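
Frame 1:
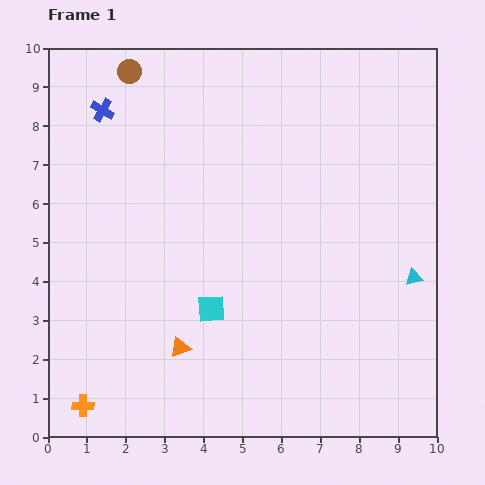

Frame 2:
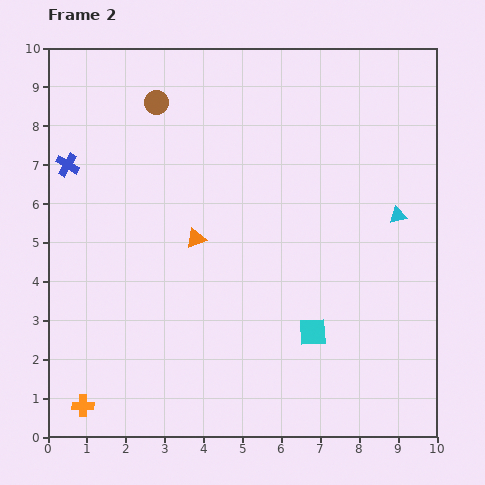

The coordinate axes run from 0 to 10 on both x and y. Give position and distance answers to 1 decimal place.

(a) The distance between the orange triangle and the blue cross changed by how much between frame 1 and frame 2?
-2.6

Distance in frame 1: 6.4. Distance in frame 2: 3.8.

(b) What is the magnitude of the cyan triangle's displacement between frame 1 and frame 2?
1.6

The cyan triangle moved from (9.4, 4.1) to (9.0, 5.7), a distance of √(0.4² + 1.6²) ≈ 1.6.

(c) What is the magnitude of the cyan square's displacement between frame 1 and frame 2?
2.7

The cyan square moved from (4.2, 3.3) to (6.8, 2.7), a distance of √(2.6² + 0.6²) ≈ 2.7.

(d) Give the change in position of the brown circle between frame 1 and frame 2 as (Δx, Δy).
(0.7, -0.8)

The brown circle was at (2.1, 9.4) in frame 1 and (2.8, 8.6) in frame 2.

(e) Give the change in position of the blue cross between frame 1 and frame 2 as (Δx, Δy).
(-0.9, -1.4)

The blue cross was at (1.4, 8.4) in frame 1 and (0.5, 7.0) in frame 2.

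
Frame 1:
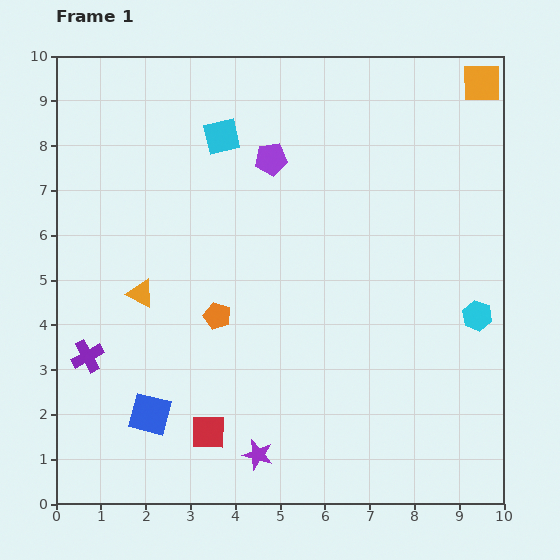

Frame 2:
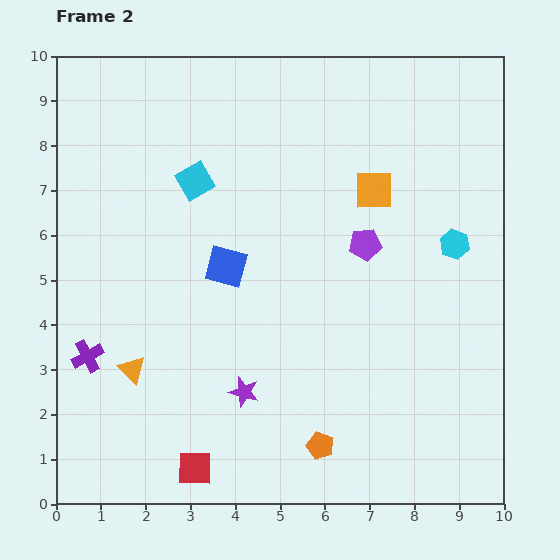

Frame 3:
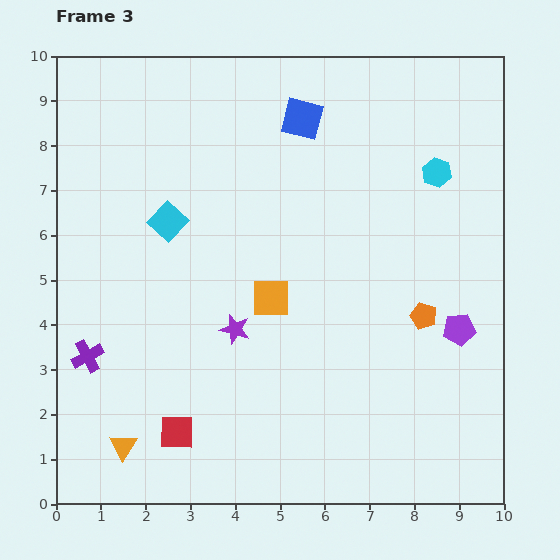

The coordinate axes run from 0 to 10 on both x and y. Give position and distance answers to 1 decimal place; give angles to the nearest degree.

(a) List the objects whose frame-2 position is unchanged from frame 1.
the purple cross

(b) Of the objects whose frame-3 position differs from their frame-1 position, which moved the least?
the red square

(moved 0.7)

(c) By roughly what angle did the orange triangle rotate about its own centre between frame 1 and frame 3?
34° clockwise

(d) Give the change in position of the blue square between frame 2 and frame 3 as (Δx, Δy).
(1.7, 3.3)

The blue square was at (3.8, 5.3) in frame 2 and (5.5, 8.6) in frame 3.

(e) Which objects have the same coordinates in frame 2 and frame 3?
the purple cross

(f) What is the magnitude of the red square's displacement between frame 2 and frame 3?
0.9

The red square moved from (3.1, 0.8) to (2.7, 1.6), a distance of √(0.4² + 0.8²) ≈ 0.9.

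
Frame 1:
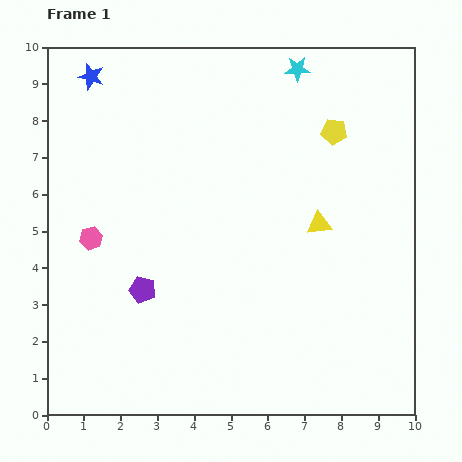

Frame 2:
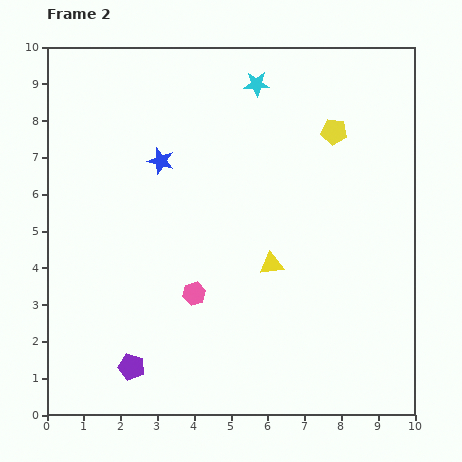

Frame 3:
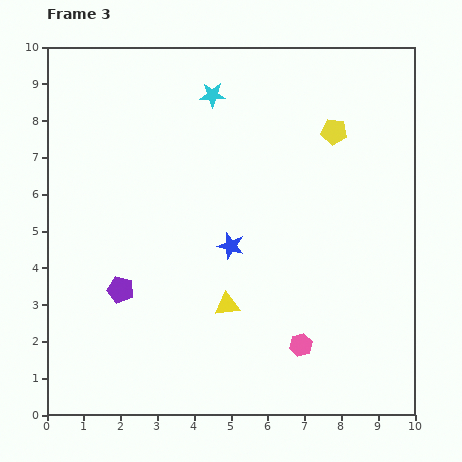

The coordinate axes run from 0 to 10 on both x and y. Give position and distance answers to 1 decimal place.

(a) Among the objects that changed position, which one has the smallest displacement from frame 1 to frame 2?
the cyan star

(moved 1.2)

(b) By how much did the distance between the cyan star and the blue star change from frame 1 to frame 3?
-1.5

Distance in frame 1: 5.6. Distance in frame 3: 4.1.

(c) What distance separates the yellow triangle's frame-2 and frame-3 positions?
1.6

The yellow triangle moved from (6.1, 4.1) to (4.9, 3.0), a distance of √(1.2² + 1.1²) ≈ 1.6.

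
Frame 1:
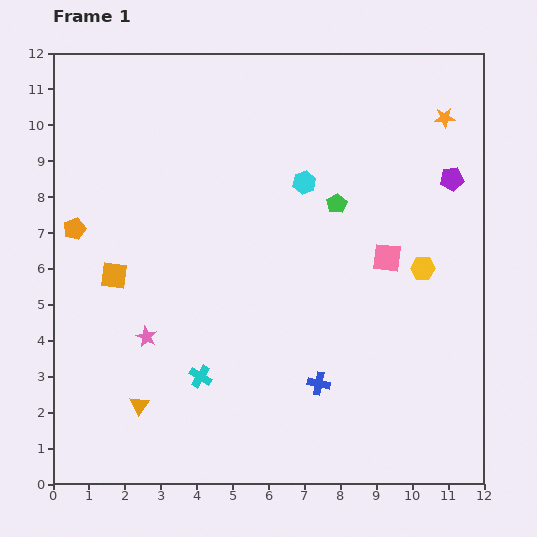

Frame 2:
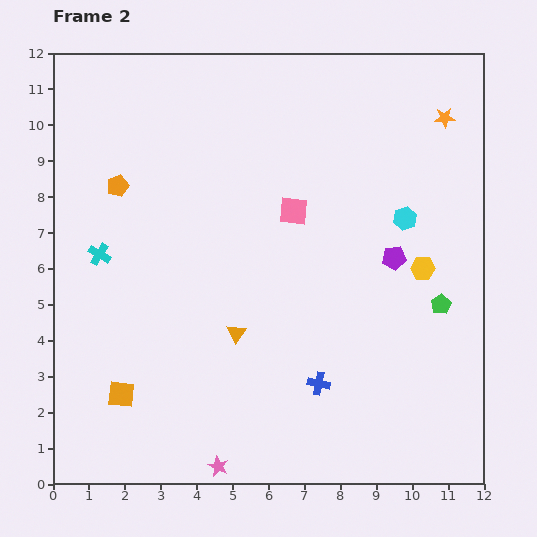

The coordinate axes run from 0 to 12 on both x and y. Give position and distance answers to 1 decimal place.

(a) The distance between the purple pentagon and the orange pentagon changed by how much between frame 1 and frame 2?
-2.6

Distance in frame 1: 10.6. Distance in frame 2: 8.0.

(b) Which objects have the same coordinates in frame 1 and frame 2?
the blue cross, the orange star, the yellow hexagon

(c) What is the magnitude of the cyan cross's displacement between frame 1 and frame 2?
4.4

The cyan cross moved from (4.1, 3.0) to (1.3, 6.4), a distance of √(2.8² + 3.4²) ≈ 4.4.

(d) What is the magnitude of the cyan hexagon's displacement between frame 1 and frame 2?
3.0

The cyan hexagon moved from (7.0, 8.4) to (9.8, 7.4), a distance of √(2.8² + 1.0²) ≈ 3.0.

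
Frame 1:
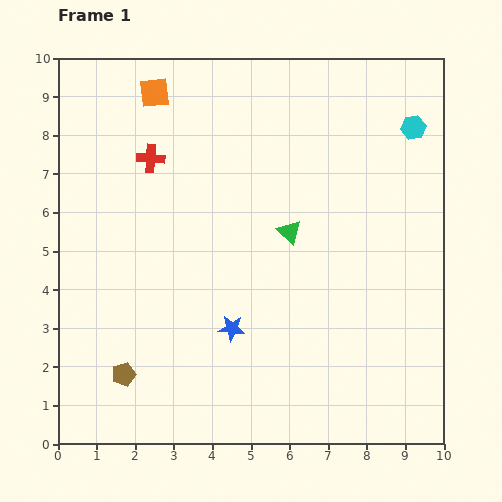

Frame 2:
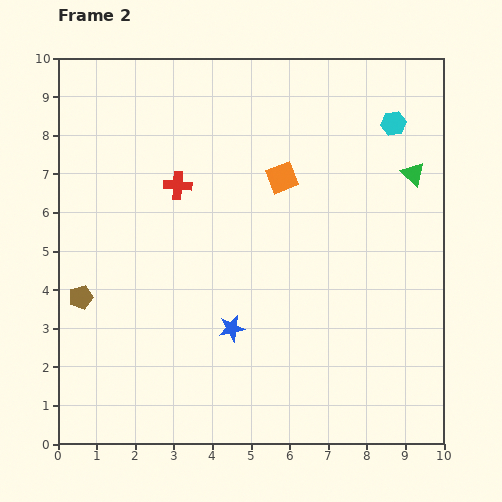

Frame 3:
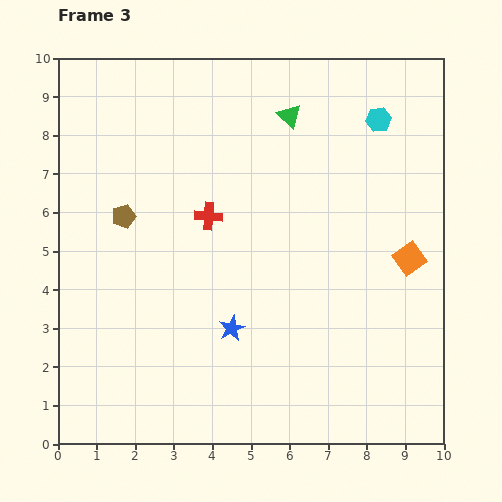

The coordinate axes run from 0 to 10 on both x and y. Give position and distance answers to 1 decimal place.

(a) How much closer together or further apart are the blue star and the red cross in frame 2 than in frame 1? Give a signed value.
-0.9

Distance in frame 1: 4.9. Distance in frame 2: 4.0.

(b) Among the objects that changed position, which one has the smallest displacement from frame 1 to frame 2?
the cyan hexagon

(moved 0.5)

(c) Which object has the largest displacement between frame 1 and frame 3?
the orange square

(moved 7.9; next 4.1)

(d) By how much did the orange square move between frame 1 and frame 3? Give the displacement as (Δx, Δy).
(6.6, -4.3)

The orange square was at (2.5, 9.1) in frame 1 and (9.1, 4.8) in frame 3.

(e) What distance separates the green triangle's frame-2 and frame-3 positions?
3.5

The green triangle moved from (9.2, 7.0) to (6.0, 8.5), a distance of √(3.2² + 1.5²) ≈ 3.5.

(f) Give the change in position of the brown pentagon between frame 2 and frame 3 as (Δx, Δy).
(1.1, 2.1)

The brown pentagon was at (0.6, 3.8) in frame 2 and (1.7, 5.9) in frame 3.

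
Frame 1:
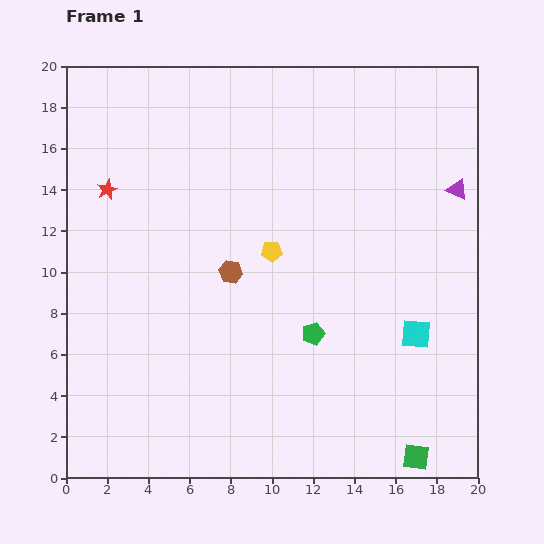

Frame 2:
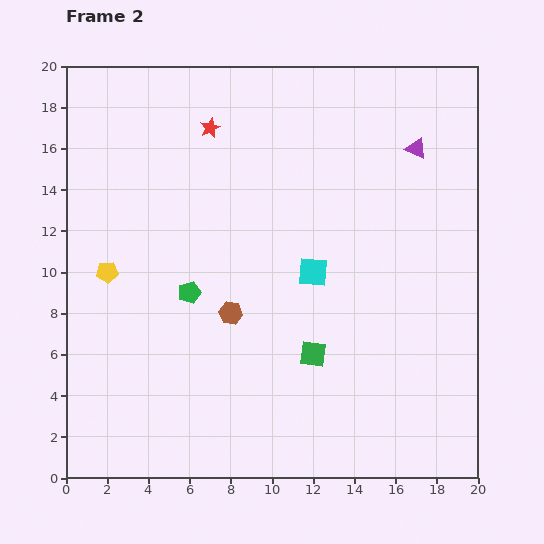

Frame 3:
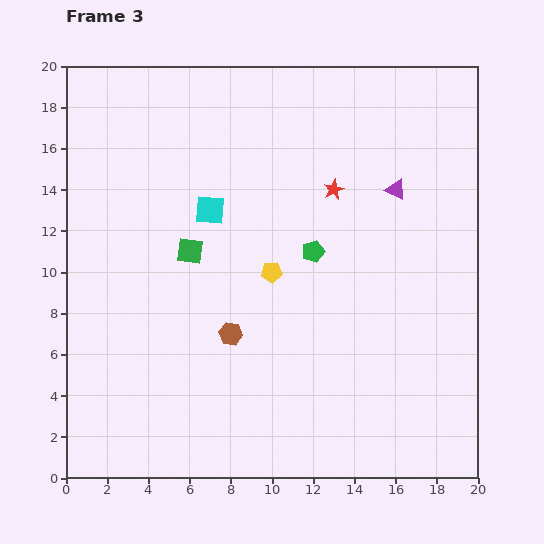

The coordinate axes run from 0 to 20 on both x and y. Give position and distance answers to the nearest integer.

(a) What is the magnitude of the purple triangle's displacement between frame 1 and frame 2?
3

The purple triangle moved from (19, 14) to (17, 16), a distance of √(2² + 2²) ≈ 3.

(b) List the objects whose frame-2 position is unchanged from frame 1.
none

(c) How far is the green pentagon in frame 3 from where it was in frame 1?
4

The green pentagon moved from (12, 7) to (12, 11), a distance of √(0² + 4²) ≈ 4.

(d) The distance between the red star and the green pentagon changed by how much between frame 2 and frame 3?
-5

Distance in frame 2: 8. Distance in frame 3: 3.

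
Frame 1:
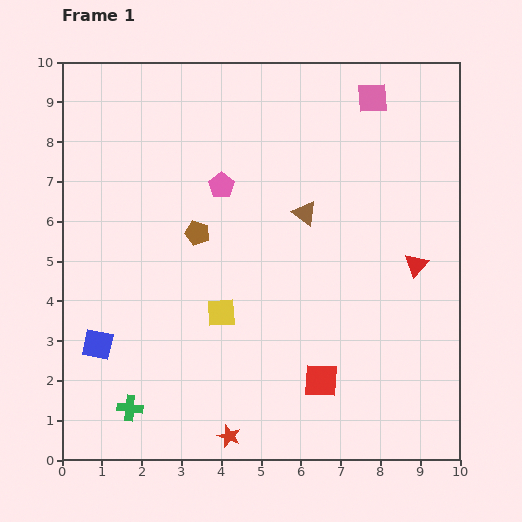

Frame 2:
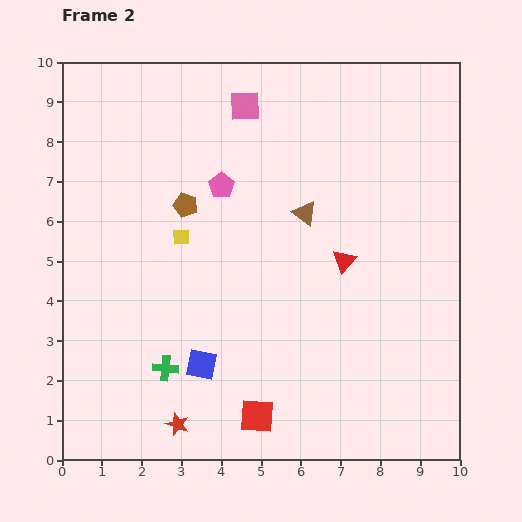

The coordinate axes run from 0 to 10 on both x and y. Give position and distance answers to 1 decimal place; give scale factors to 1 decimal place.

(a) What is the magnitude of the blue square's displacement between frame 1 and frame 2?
2.6

The blue square moved from (0.9, 2.9) to (3.5, 2.4), a distance of √(2.6² + 0.5²) ≈ 2.6.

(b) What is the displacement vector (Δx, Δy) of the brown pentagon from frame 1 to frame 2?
(-0.3, 0.7)

The brown pentagon was at (3.4, 5.7) in frame 1 and (3.1, 6.4) in frame 2.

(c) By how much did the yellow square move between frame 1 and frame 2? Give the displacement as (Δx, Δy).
(-1.0, 1.9)

The yellow square was at (4.0, 3.7) in frame 1 and (3.0, 5.6) in frame 2.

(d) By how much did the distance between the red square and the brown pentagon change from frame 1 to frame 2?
+0.8

Distance in frame 1: 4.8. Distance in frame 2: 5.6.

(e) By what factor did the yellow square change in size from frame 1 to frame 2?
0.6×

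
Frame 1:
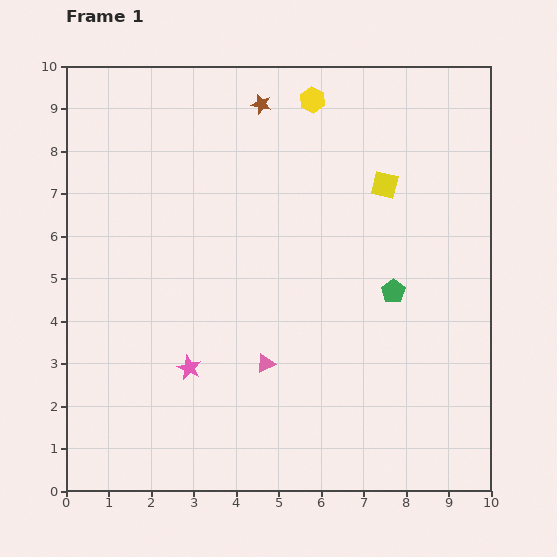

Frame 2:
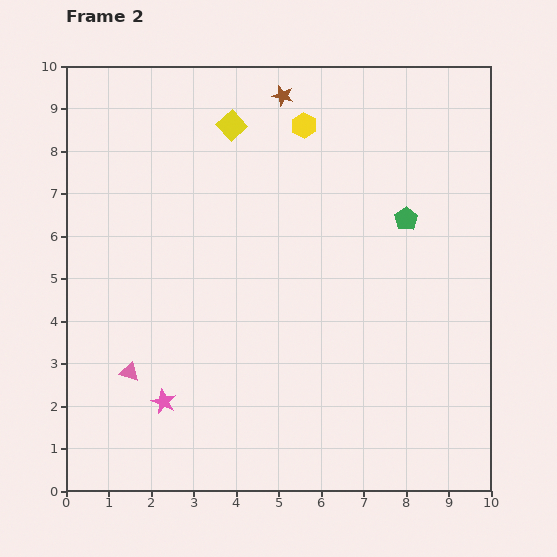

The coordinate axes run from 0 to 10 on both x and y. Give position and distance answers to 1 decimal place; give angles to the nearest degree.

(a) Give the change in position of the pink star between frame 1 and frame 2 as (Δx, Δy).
(-0.6, -0.8)

The pink star was at (2.9, 2.9) in frame 1 and (2.3, 2.1) in frame 2.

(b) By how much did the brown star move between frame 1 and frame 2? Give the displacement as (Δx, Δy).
(0.5, 0.2)

The brown star was at (4.6, 9.1) in frame 1 and (5.1, 9.3) in frame 2.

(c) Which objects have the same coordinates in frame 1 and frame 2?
none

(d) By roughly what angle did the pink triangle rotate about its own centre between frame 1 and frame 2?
43° clockwise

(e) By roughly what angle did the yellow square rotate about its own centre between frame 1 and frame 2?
33° clockwise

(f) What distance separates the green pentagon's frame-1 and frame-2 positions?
1.7

The green pentagon moved from (7.7, 4.7) to (8.0, 6.4), a distance of √(0.3² + 1.7²) ≈ 1.7.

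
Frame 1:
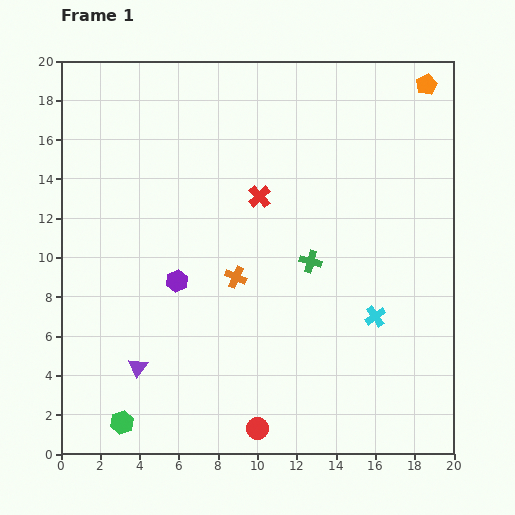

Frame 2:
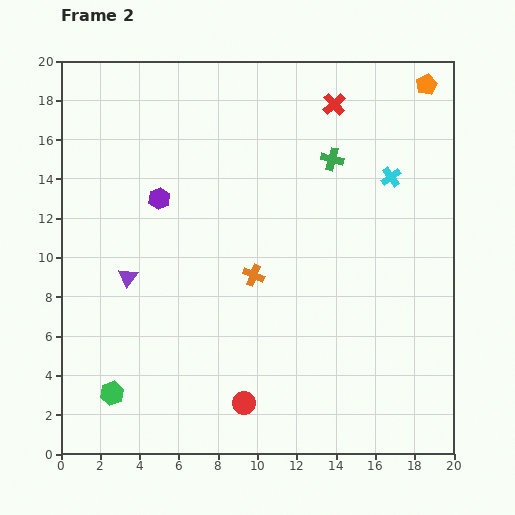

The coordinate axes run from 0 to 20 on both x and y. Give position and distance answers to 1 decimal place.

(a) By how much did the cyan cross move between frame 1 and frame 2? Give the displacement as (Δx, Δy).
(0.8, 7.1)

The cyan cross was at (16.0, 7.0) in frame 1 and (16.8, 14.1) in frame 2.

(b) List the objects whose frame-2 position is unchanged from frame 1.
the orange pentagon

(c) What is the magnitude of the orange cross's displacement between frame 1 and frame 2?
0.9

The orange cross moved from (8.9, 9.0) to (9.8, 9.1), a distance of √(0.9² + 0.1²) ≈ 0.9.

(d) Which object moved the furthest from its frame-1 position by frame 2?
the cyan cross

(moved 7.1; next 6.0)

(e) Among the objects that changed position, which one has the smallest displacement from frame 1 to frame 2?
the orange cross

(moved 0.9)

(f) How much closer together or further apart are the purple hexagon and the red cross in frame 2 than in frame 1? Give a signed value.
+4.1

Distance in frame 1: 6.0. Distance in frame 2: 10.1.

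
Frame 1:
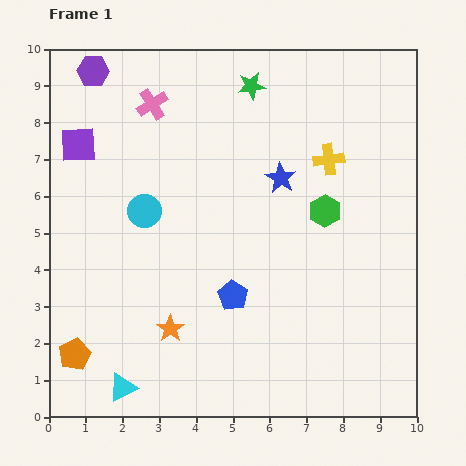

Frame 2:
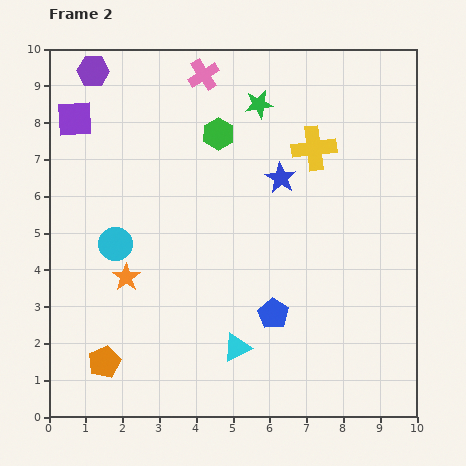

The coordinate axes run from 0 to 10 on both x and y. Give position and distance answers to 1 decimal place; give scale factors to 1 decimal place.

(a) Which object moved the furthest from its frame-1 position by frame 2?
the green hexagon

(moved 3.6; next 3.3)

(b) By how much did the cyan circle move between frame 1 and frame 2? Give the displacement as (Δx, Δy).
(-0.8, -0.9)

The cyan circle was at (2.6, 5.6) in frame 1 and (1.8, 4.7) in frame 2.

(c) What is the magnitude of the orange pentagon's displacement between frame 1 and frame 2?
0.8

The orange pentagon moved from (0.7, 1.7) to (1.5, 1.5), a distance of √(0.8² + 0.2²) ≈ 0.8.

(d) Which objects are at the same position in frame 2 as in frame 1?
the purple hexagon, the blue star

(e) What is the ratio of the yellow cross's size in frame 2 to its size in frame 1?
1.4×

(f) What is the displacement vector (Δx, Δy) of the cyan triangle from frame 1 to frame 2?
(3.1, 1.1)

The cyan triangle was at (2.0, 0.8) in frame 1 and (5.1, 1.9) in frame 2.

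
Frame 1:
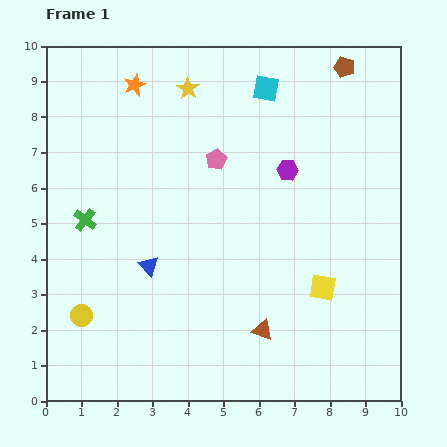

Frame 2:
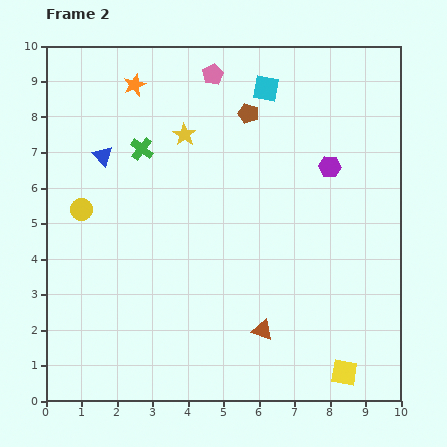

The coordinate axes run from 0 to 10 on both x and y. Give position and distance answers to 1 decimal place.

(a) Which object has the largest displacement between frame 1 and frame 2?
the blue triangle

(moved 3.4; next 3.0)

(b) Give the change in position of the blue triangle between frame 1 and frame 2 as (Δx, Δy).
(-1.3, 3.1)

The blue triangle was at (2.9, 3.8) in frame 1 and (1.6, 6.9) in frame 2.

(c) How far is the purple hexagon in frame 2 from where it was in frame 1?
1.2

The purple hexagon moved from (6.8, 6.5) to (8.0, 6.6), a distance of √(1.2² + 0.1²) ≈ 1.2.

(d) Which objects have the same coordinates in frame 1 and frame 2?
the orange star, the brown triangle, the cyan square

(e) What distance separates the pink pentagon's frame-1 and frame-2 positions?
2.4

The pink pentagon moved from (4.8, 6.8) to (4.7, 9.2), a distance of √(0.1² + 2.4²) ≈ 2.4.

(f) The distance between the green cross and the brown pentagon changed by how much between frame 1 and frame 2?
-5.3

Distance in frame 1: 8.5. Distance in frame 2: 3.2.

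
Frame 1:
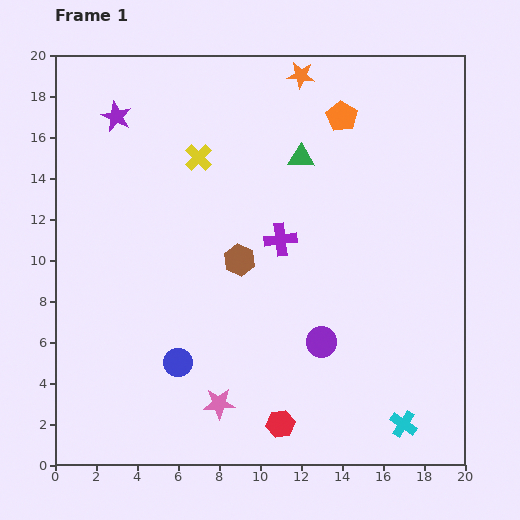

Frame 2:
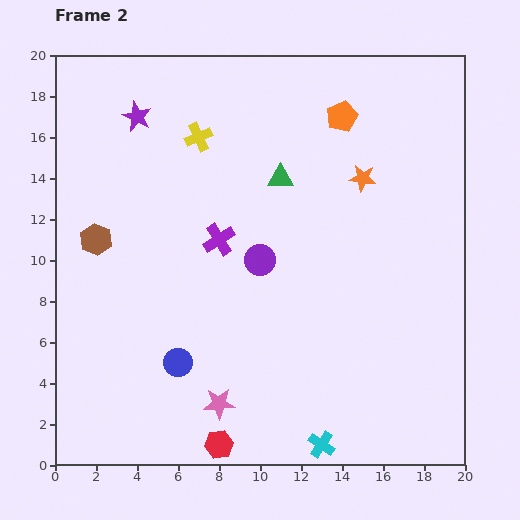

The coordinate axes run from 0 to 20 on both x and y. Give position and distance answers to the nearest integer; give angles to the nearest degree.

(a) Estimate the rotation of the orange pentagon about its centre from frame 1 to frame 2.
18° clockwise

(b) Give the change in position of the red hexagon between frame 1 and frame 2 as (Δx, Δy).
(-3, -1)

The red hexagon was at (11, 2) in frame 1 and (8, 1) in frame 2.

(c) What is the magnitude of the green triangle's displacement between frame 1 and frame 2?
1

The green triangle moved from (12, 15) to (11, 14), a distance of √(1² + 1²) ≈ 1.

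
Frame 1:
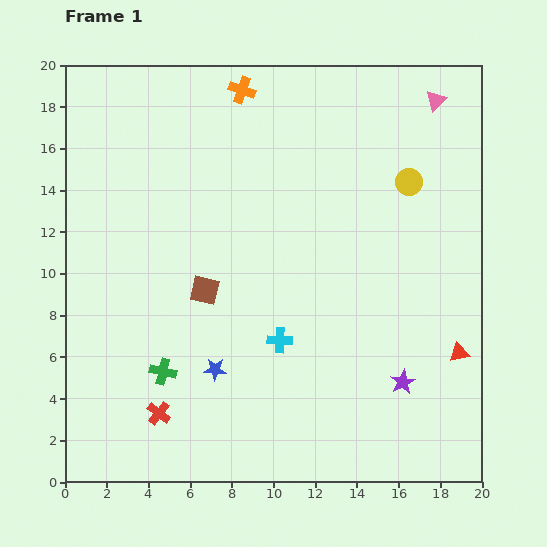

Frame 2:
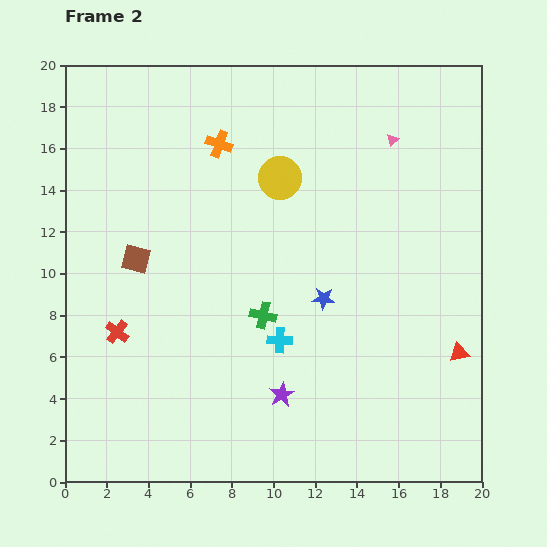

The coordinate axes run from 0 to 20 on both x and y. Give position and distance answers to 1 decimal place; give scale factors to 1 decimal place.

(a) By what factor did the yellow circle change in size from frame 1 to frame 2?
1.6×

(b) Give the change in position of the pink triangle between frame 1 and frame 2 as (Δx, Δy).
(-2.1, -1.9)

The pink triangle was at (17.8, 18.3) in frame 1 and (15.7, 16.4) in frame 2.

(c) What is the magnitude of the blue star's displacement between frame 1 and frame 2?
6.2

The blue star moved from (7.2, 5.4) to (12.4, 8.8), a distance of √(5.2² + 3.4²) ≈ 6.2.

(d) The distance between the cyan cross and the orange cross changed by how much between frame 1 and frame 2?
-2.3

Distance in frame 1: 12.1. Distance in frame 2: 9.8.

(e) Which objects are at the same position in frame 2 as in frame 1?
the red triangle, the cyan cross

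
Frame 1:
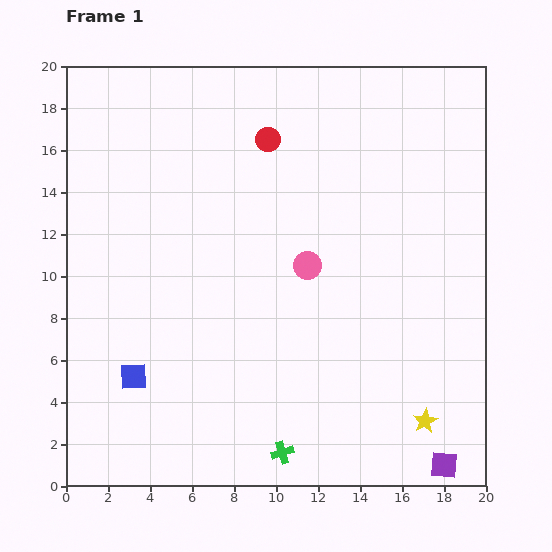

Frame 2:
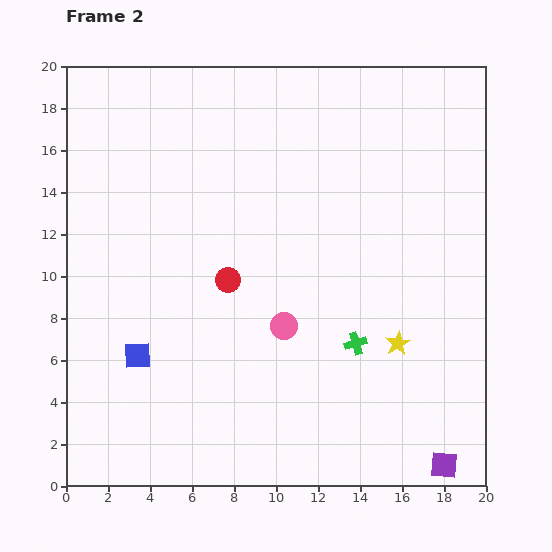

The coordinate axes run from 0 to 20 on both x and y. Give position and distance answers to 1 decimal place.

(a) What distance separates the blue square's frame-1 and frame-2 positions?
1.0

The blue square moved from (3.2, 5.2) to (3.4, 6.2), a distance of √(0.2² + 1.0²) ≈ 1.0.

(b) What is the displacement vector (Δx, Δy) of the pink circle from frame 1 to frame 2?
(-1.1, -2.9)

The pink circle was at (11.5, 10.5) in frame 1 and (10.4, 7.6) in frame 2.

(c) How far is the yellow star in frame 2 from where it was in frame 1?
3.9

The yellow star moved from (17.1, 3.1) to (15.8, 6.8), a distance of √(1.3² + 3.7²) ≈ 3.9.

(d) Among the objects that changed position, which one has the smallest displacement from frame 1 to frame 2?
the blue square

(moved 1.0)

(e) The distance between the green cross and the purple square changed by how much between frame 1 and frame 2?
-0.5

Distance in frame 1: 7.7. Distance in frame 2: 7.2.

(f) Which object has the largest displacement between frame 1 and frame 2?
the red circle

(moved 7.0; next 6.3)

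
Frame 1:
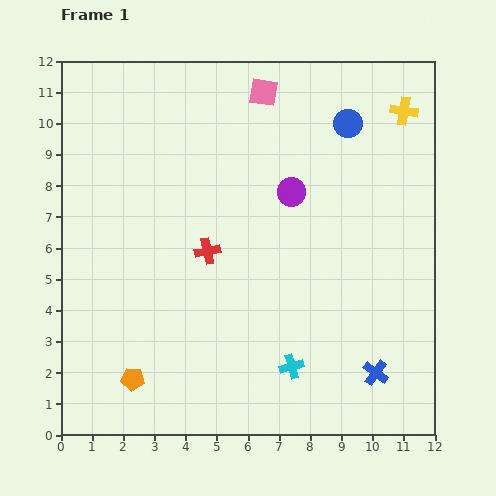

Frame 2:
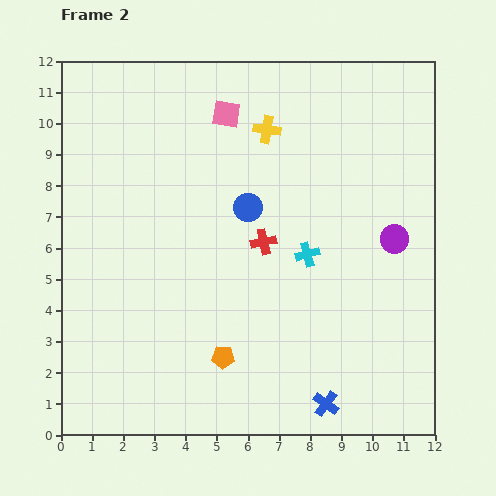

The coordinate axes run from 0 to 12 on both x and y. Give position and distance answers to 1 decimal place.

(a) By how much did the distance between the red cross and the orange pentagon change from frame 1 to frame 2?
-0.9

Distance in frame 1: 4.8. Distance in frame 2: 3.9.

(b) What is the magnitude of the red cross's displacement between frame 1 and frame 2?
1.8

The red cross moved from (4.7, 5.9) to (6.5, 6.2), a distance of √(1.8² + 0.3²) ≈ 1.8.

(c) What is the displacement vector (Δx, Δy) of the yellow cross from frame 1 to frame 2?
(-4.4, -0.6)

The yellow cross was at (11.0, 10.4) in frame 1 and (6.6, 9.8) in frame 2.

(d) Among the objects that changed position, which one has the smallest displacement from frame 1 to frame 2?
the pink square

(moved 1.4)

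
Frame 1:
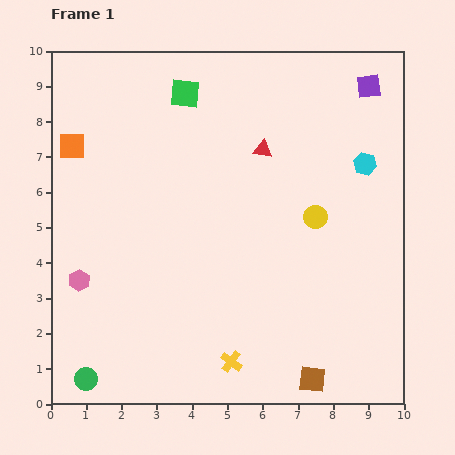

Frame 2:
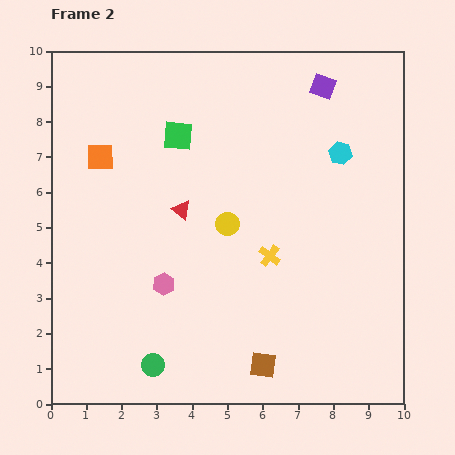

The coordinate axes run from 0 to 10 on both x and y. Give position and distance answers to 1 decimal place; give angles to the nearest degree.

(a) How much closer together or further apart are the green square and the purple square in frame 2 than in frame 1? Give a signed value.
-0.9

Distance in frame 1: 5.2. Distance in frame 2: 4.3.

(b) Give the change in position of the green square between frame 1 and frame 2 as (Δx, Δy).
(-0.2, -1.2)

The green square was at (3.8, 8.8) in frame 1 and (3.6, 7.6) in frame 2.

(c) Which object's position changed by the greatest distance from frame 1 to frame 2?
the yellow cross

(moved 3.2; next 2.9)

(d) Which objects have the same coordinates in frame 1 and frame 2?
none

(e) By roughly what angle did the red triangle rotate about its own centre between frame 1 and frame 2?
29° clockwise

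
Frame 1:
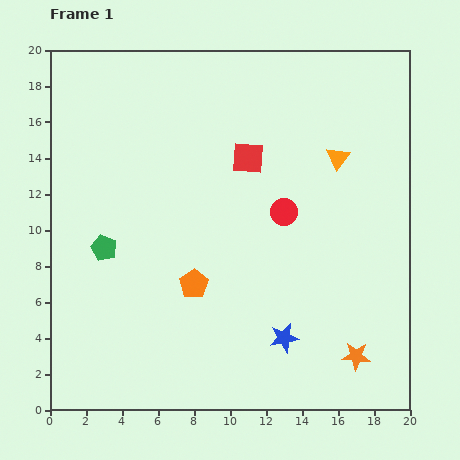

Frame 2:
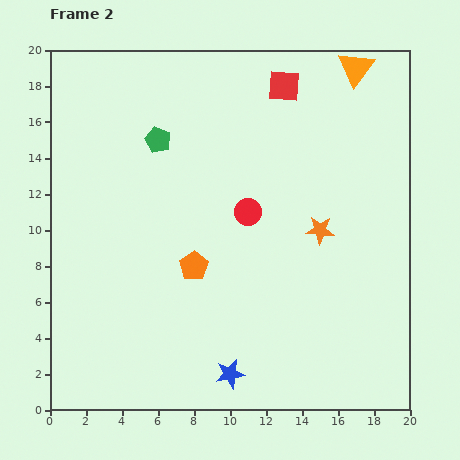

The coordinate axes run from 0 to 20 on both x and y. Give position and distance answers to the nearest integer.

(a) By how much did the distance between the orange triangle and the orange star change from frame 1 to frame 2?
-2

Distance in frame 1: 11. Distance in frame 2: 9.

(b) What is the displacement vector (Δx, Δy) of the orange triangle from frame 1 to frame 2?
(1, 5)

The orange triangle was at (16, 14) in frame 1 and (17, 19) in frame 2.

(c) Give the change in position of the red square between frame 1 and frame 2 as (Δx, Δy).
(2, 4)

The red square was at (11, 14) in frame 1 and (13, 18) in frame 2.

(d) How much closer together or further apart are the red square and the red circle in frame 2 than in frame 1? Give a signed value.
+3

Distance in frame 1: 4. Distance in frame 2: 7.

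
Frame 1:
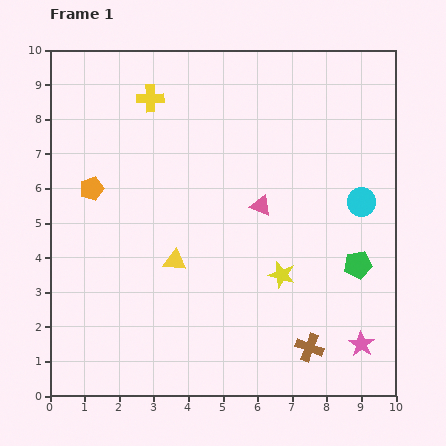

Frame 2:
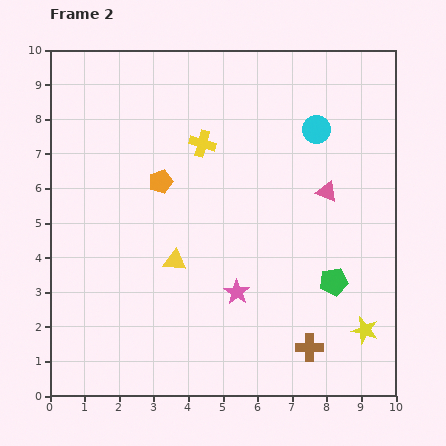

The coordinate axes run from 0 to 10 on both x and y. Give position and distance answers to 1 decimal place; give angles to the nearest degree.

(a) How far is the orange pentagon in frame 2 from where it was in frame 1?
2.0

The orange pentagon moved from (1.2, 6.0) to (3.2, 6.2), a distance of √(2.0² + 0.2²) ≈ 2.0.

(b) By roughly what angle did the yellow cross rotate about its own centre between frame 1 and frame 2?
17° clockwise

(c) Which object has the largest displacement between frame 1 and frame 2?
the pink star

(moved 3.9; next 2.9)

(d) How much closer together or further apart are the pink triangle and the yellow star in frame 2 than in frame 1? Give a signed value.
+2.0

Distance in frame 1: 2.1. Distance in frame 2: 4.1.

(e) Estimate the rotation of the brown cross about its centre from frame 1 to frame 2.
22° counter-clockwise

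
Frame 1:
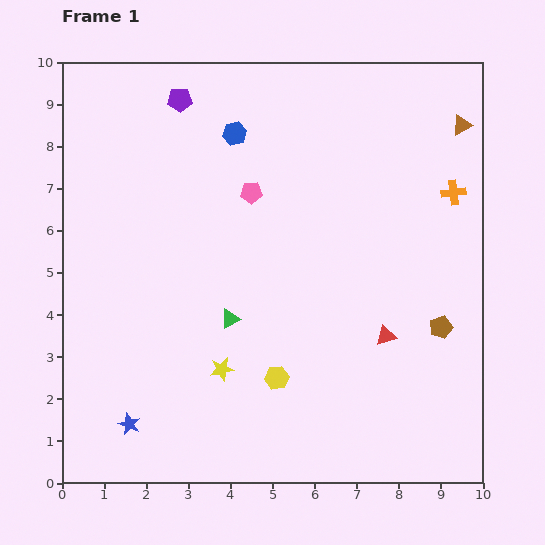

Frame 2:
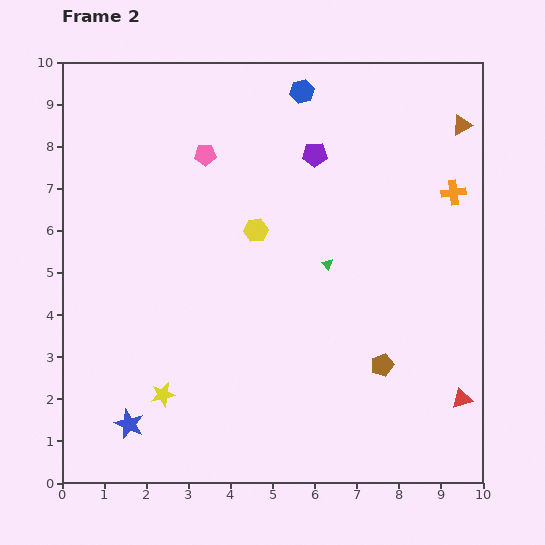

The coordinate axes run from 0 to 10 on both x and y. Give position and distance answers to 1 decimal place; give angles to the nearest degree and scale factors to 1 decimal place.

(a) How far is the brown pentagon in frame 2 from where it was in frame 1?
1.7

The brown pentagon moved from (9.0, 3.7) to (7.6, 2.8), a distance of √(1.4² + 0.9²) ≈ 1.7.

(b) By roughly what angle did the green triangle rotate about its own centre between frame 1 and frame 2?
43° counter-clockwise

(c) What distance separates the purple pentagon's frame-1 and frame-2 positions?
3.5

The purple pentagon moved from (2.8, 9.1) to (6.0, 7.8), a distance of √(3.2² + 1.3²) ≈ 3.5.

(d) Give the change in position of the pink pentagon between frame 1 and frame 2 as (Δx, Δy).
(-1.1, 0.9)

The pink pentagon was at (4.5, 6.9) in frame 1 and (3.4, 7.8) in frame 2.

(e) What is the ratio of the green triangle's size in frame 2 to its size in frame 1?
0.6×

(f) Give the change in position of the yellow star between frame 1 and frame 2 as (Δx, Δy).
(-1.4, -0.6)

The yellow star was at (3.8, 2.7) in frame 1 and (2.4, 2.1) in frame 2.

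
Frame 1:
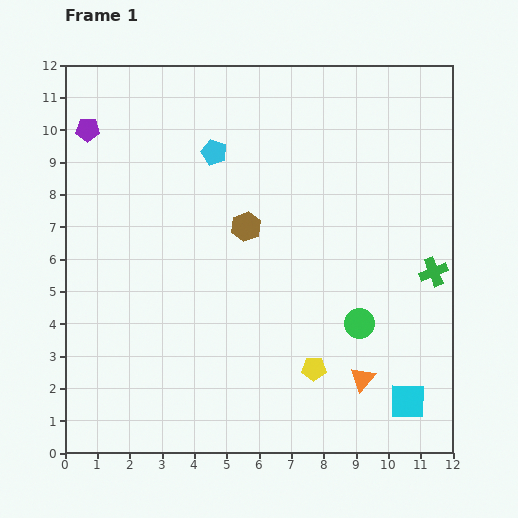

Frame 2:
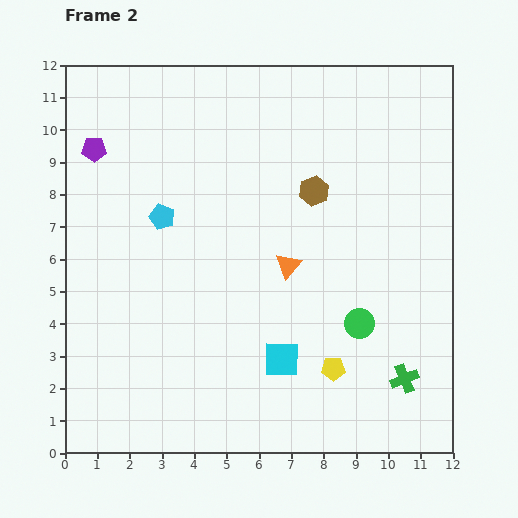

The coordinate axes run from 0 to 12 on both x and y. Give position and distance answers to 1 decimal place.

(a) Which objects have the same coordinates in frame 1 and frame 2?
the green circle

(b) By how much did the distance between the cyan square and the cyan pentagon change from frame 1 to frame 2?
-4.1

Distance in frame 1: 9.8. Distance in frame 2: 5.7.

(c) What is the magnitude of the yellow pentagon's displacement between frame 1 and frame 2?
0.6

The yellow pentagon moved from (7.7, 2.6) to (8.3, 2.6), a distance of √(0.6² + 0.0²) ≈ 0.6.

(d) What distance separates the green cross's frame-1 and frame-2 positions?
3.4

The green cross moved from (11.4, 5.6) to (10.5, 2.3), a distance of √(0.9² + 3.3²) ≈ 3.4.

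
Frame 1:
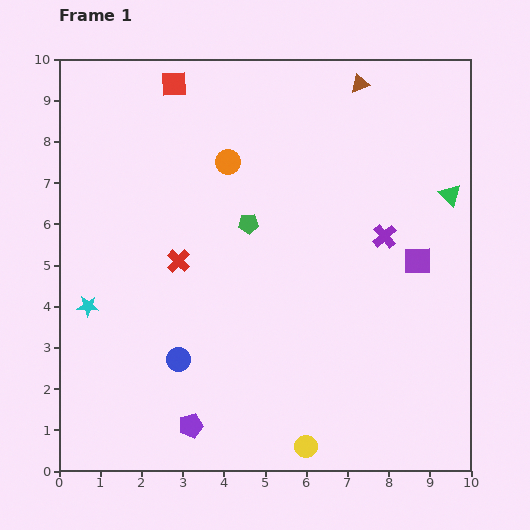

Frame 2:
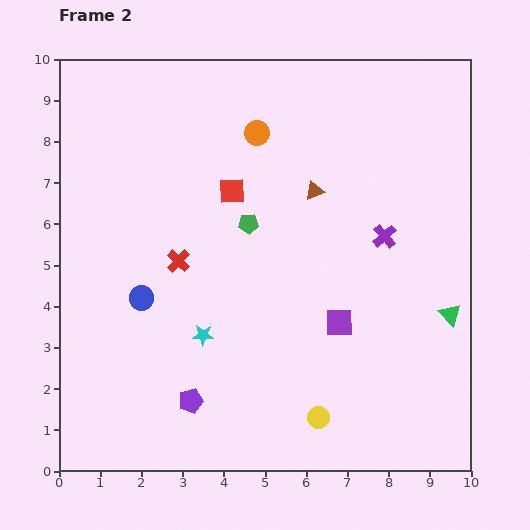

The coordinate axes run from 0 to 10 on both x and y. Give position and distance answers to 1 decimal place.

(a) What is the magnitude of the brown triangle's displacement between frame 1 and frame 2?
2.8

The brown triangle moved from (7.3, 9.4) to (6.2, 6.8), a distance of √(1.1² + 2.6²) ≈ 2.8.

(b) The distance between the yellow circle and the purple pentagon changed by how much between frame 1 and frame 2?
+0.3

Distance in frame 1: 2.8. Distance in frame 2: 3.1.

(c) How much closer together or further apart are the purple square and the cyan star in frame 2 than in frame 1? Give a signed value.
-4.8

Distance in frame 1: 8.1. Distance in frame 2: 3.3.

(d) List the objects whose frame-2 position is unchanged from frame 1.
the green pentagon, the red cross, the purple cross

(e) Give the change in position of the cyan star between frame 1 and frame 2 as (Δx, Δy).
(2.8, -0.7)

The cyan star was at (0.7, 4.0) in frame 1 and (3.5, 3.3) in frame 2.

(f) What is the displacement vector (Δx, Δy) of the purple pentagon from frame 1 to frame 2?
(0.0, 0.6)

The purple pentagon was at (3.2, 1.1) in frame 1 and (3.2, 1.7) in frame 2.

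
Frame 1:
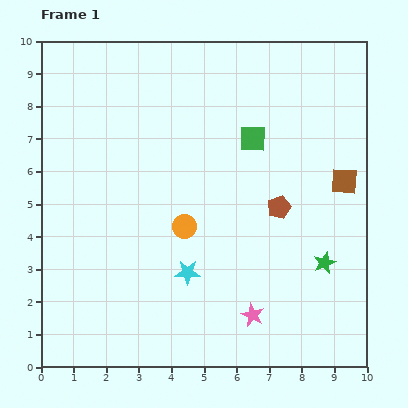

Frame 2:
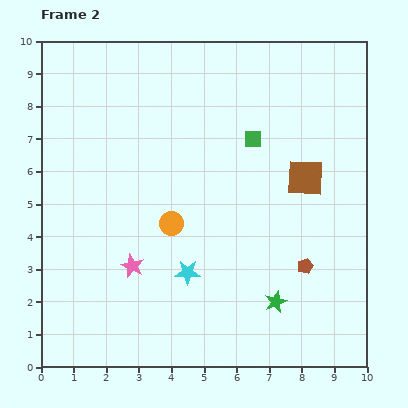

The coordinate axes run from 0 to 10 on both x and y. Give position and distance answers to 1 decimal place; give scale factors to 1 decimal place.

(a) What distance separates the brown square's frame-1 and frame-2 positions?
1.2

The brown square moved from (9.3, 5.7) to (8.1, 5.8), a distance of √(1.2² + 0.1²) ≈ 1.2.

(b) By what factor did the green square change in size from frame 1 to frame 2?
0.7×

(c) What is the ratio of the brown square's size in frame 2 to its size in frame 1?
1.4×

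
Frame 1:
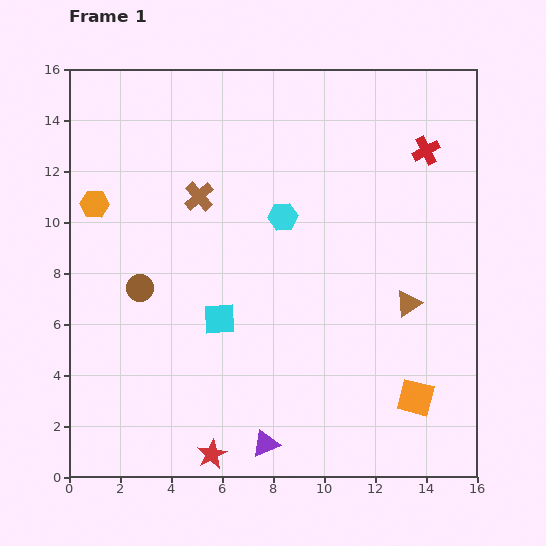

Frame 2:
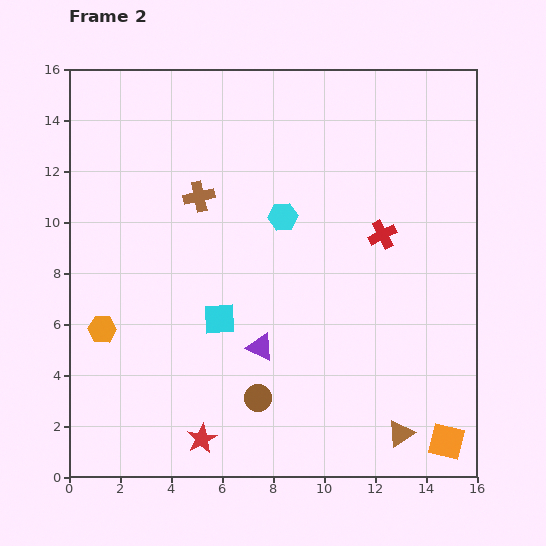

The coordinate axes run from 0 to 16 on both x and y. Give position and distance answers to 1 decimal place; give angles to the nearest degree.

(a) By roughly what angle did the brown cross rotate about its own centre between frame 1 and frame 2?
29° clockwise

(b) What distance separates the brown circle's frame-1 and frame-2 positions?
6.3

The brown circle moved from (2.8, 7.4) to (7.4, 3.1), a distance of √(4.6² + 4.3²) ≈ 6.3.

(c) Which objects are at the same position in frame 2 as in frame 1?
the cyan square, the cyan hexagon, the brown cross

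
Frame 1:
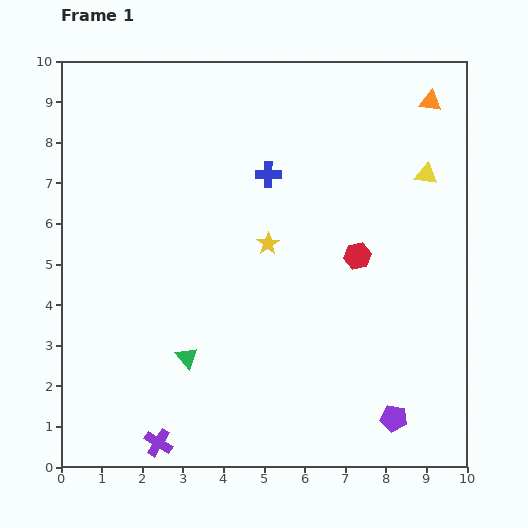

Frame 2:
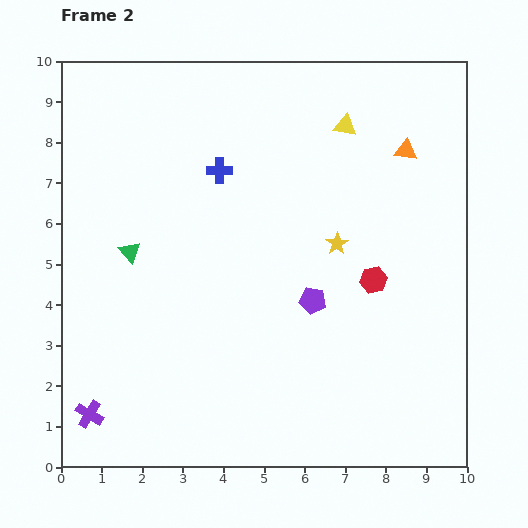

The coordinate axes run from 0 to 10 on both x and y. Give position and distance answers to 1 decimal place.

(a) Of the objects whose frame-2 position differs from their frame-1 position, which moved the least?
the red hexagon

(moved 0.7)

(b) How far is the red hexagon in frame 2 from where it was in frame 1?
0.7

The red hexagon moved from (7.3, 5.2) to (7.7, 4.6), a distance of √(0.4² + 0.6²) ≈ 0.7.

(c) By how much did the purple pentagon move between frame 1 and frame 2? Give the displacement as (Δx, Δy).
(-2.0, 2.9)

The purple pentagon was at (8.2, 1.2) in frame 1 and (6.2, 4.1) in frame 2.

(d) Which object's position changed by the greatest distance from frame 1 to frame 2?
the purple pentagon

(moved 3.5; next 3.0)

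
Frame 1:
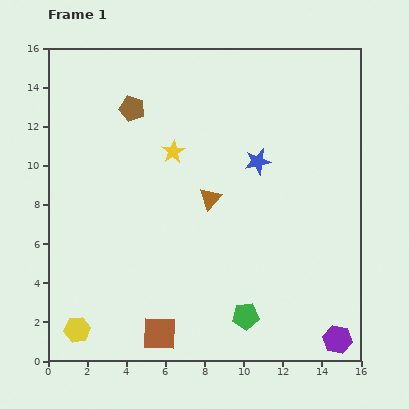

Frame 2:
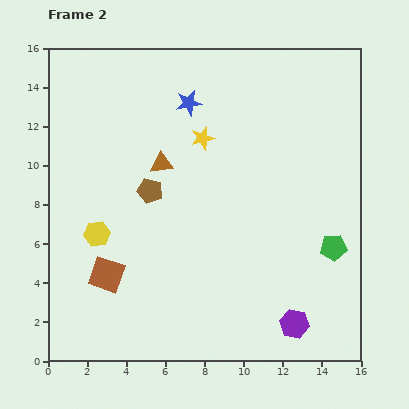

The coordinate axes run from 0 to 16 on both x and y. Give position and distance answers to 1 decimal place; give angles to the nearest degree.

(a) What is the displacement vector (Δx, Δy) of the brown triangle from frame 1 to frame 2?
(-2.5, 1.8)

The brown triangle was at (8.3, 8.3) in frame 1 and (5.8, 10.1) in frame 2.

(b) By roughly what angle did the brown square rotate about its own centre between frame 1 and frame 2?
17° clockwise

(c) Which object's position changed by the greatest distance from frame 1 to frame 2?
the green pentagon

(moved 5.7; next 5.0)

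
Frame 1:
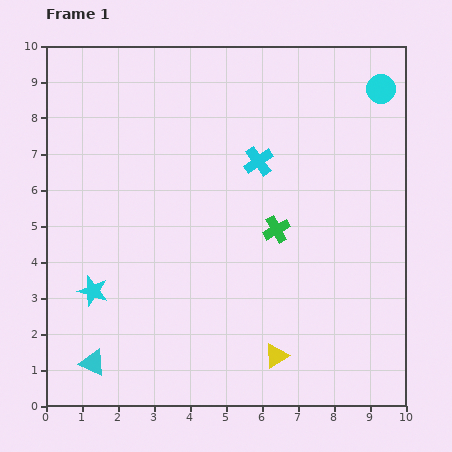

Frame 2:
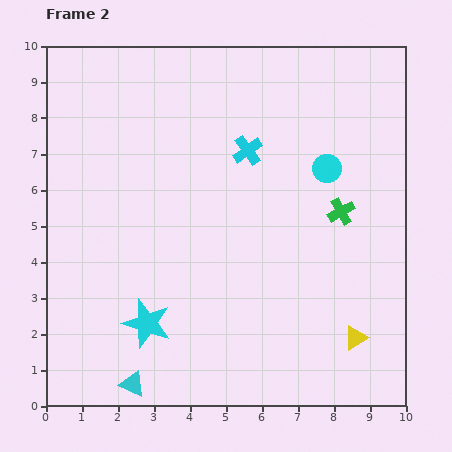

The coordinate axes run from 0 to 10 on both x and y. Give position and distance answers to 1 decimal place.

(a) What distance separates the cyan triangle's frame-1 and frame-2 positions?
1.3

The cyan triangle moved from (1.3, 1.2) to (2.4, 0.6), a distance of √(1.1² + 0.6²) ≈ 1.3.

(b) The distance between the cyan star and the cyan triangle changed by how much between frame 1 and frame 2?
-0.3

Distance in frame 1: 2.0. Distance in frame 2: 1.7.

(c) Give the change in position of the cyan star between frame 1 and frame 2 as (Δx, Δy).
(1.5, -0.9)

The cyan star was at (1.3, 3.2) in frame 1 and (2.8, 2.3) in frame 2.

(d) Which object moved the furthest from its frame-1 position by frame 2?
the cyan circle

(moved 2.7; next 2.3)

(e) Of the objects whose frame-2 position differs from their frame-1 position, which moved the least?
the cyan cross

(moved 0.4)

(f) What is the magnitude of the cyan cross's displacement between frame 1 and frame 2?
0.4

The cyan cross moved from (5.9, 6.8) to (5.6, 7.1), a distance of √(0.3² + 0.3²) ≈ 0.4.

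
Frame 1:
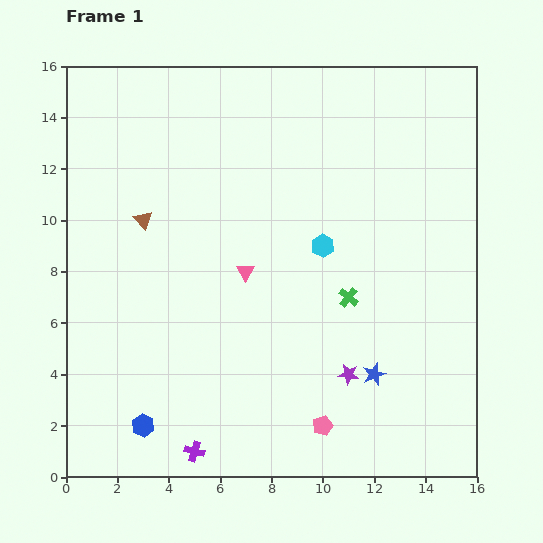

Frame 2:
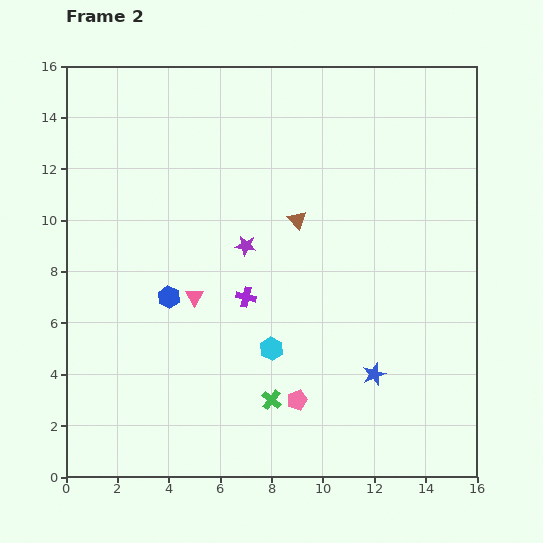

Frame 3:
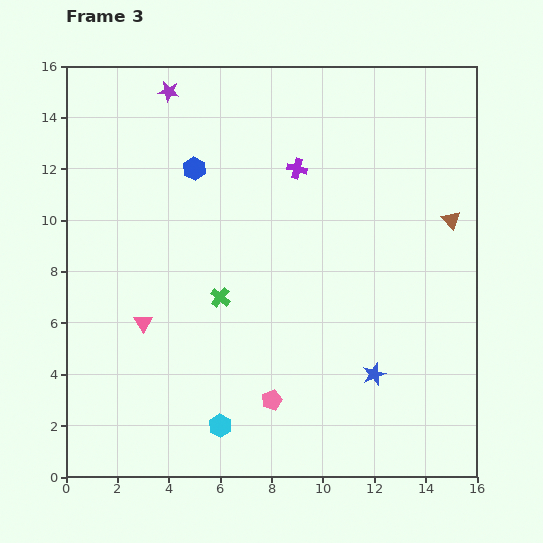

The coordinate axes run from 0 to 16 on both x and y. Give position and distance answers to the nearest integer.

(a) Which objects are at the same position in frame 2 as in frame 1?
the blue star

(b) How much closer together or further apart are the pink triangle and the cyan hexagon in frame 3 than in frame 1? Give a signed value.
+2

Distance in frame 1: 3. Distance in frame 3: 5.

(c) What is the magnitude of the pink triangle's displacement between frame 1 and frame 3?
4

The pink triangle moved from (7, 8) to (3, 6), a distance of √(4² + 2²) ≈ 4.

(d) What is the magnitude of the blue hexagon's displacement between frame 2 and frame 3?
5

The blue hexagon moved from (4, 7) to (5, 12), a distance of √(1² + 5²) ≈ 5.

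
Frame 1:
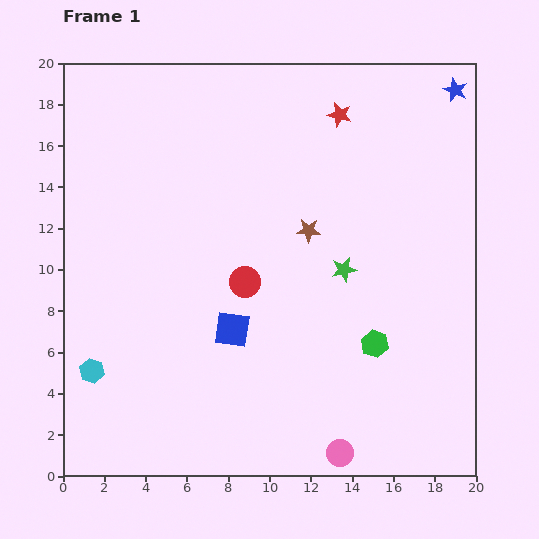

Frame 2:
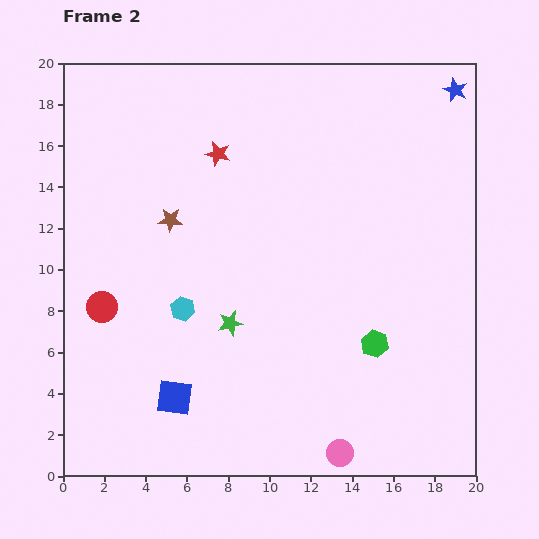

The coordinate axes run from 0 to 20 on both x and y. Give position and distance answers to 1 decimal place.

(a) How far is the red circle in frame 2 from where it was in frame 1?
7.0

The red circle moved from (8.8, 9.4) to (1.9, 8.2), a distance of √(6.9² + 1.2²) ≈ 7.0.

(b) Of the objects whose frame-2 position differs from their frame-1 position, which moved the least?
the blue square

(moved 4.3)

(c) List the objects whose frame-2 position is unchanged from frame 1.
the green hexagon, the blue star, the pink circle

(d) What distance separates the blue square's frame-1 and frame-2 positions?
4.3

The blue square moved from (8.2, 7.1) to (5.4, 3.8), a distance of √(2.8² + 3.3²) ≈ 4.3.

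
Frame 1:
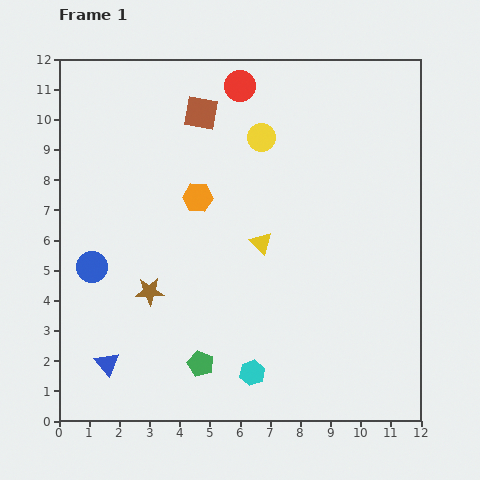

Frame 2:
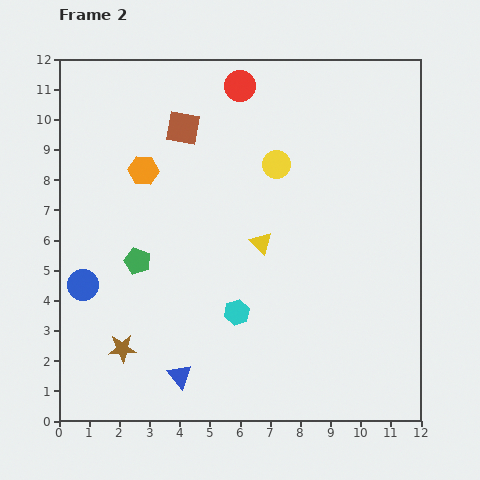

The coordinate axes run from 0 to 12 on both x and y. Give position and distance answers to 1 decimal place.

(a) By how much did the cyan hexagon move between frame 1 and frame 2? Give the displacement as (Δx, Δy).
(-0.5, 2.0)

The cyan hexagon was at (6.4, 1.6) in frame 1 and (5.9, 3.6) in frame 2.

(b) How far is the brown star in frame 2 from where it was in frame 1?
2.1

The brown star moved from (3.0, 4.3) to (2.1, 2.4), a distance of √(0.9² + 1.9²) ≈ 2.1.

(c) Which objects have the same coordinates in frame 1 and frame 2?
the yellow triangle, the red circle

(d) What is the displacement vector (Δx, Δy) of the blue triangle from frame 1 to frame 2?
(2.4, -0.4)

The blue triangle was at (1.6, 1.9) in frame 1 and (4.0, 1.5) in frame 2.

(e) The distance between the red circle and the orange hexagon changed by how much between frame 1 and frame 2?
+0.3

Distance in frame 1: 4.0. Distance in frame 2: 4.3.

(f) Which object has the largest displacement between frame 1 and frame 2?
the green pentagon

(moved 4.0; next 2.4)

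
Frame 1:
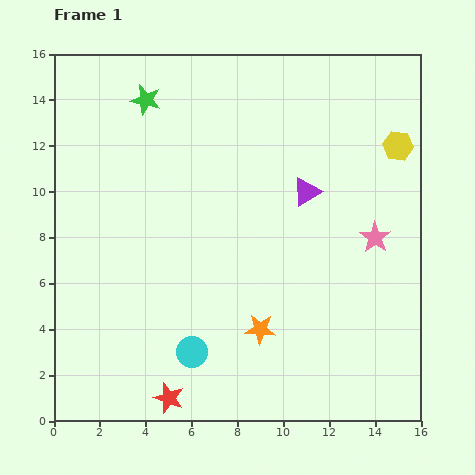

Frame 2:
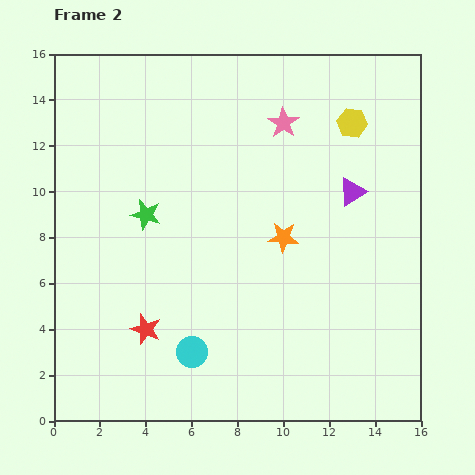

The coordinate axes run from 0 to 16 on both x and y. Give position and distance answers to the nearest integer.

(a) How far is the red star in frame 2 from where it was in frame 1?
3

The red star moved from (5, 1) to (4, 4), a distance of √(1² + 3²) ≈ 3.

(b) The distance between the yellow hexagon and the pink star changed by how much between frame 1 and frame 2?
-1

Distance in frame 1: 4. Distance in frame 2: 3.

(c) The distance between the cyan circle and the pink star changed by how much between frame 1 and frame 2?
+2

Distance in frame 1: 9. Distance in frame 2: 11.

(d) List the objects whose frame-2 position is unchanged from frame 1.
the cyan circle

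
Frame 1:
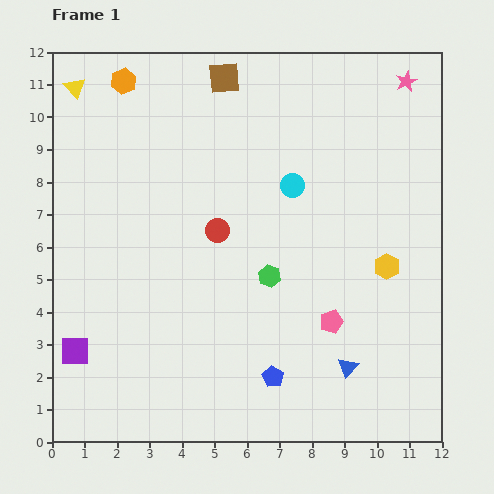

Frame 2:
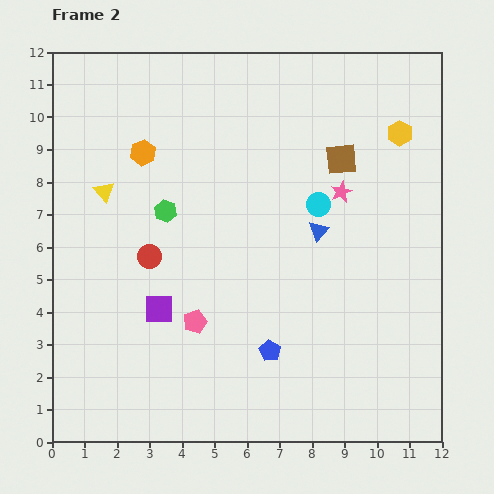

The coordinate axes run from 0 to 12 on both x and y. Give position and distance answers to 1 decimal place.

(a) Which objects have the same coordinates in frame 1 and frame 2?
none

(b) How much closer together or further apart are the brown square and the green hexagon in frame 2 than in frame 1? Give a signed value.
-0.7

Distance in frame 1: 6.3. Distance in frame 2: 5.6.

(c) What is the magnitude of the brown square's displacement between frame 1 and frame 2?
4.4

The brown square moved from (5.3, 11.2) to (8.9, 8.7), a distance of √(3.6² + 2.5²) ≈ 4.4.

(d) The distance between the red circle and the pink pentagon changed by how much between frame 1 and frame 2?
-2.1

Distance in frame 1: 4.5. Distance in frame 2: 2.4.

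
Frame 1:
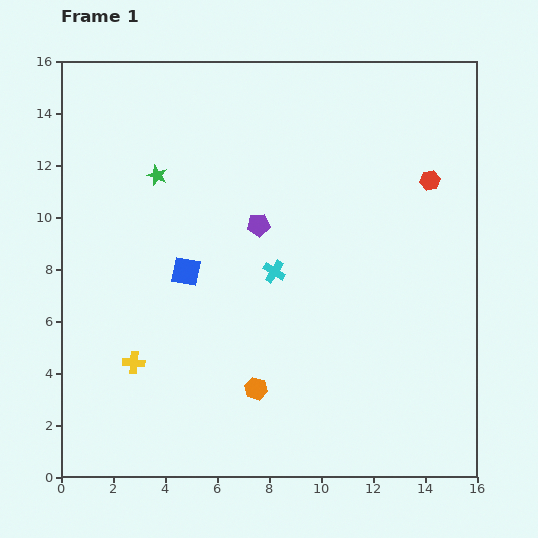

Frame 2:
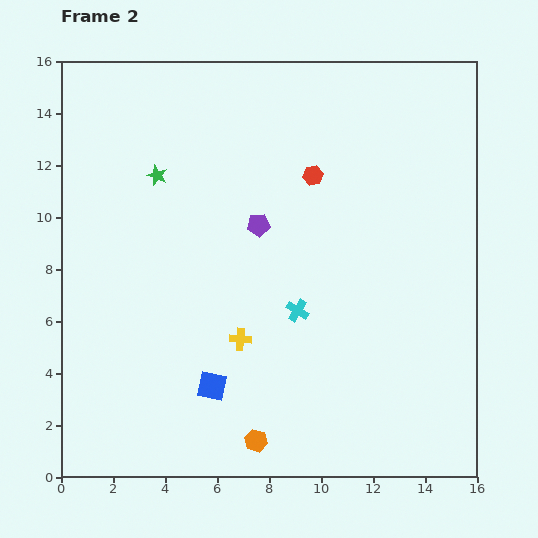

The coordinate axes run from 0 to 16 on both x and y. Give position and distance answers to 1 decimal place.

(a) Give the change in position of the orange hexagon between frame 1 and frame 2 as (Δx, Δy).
(0.0, -2.0)

The orange hexagon was at (7.5, 3.4) in frame 1 and (7.5, 1.4) in frame 2.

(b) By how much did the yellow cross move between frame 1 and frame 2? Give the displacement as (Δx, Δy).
(4.1, 0.9)

The yellow cross was at (2.8, 4.4) in frame 1 and (6.9, 5.3) in frame 2.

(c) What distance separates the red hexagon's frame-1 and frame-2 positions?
4.5

The red hexagon moved from (14.2, 11.4) to (9.7, 11.6), a distance of √(4.5² + 0.2²) ≈ 4.5.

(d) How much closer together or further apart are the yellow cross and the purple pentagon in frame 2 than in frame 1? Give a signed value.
-2.7

Distance in frame 1: 7.2. Distance in frame 2: 4.5.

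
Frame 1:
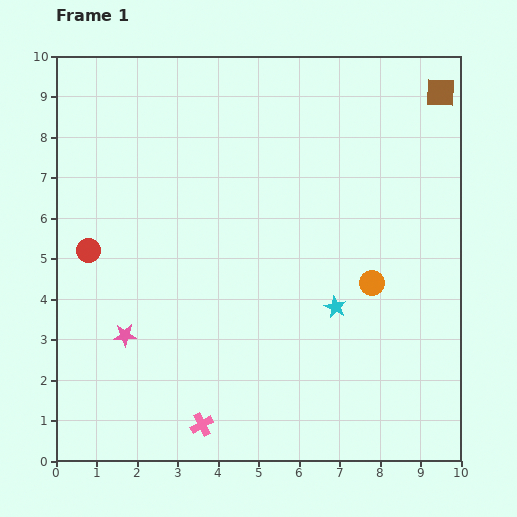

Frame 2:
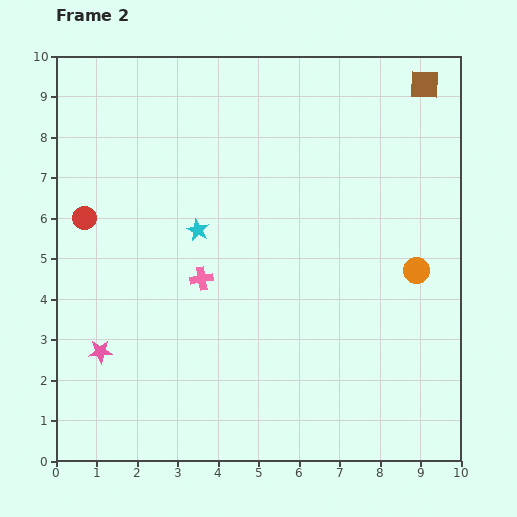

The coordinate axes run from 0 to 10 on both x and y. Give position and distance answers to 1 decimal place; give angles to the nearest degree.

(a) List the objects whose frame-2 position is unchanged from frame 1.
none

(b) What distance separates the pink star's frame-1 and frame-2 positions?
0.7

The pink star moved from (1.7, 3.1) to (1.1, 2.7), a distance of √(0.6² + 0.4²) ≈ 0.7.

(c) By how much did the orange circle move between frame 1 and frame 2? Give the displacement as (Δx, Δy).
(1.1, 0.3)

The orange circle was at (7.8, 4.4) in frame 1 and (8.9, 4.7) in frame 2.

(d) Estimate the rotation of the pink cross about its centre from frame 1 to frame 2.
19° clockwise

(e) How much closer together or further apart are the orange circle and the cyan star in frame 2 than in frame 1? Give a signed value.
+4.4

Distance in frame 1: 1.1. Distance in frame 2: 5.5.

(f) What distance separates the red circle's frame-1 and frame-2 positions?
0.8

The red circle moved from (0.8, 5.2) to (0.7, 6.0), a distance of √(0.1² + 0.8²) ≈ 0.8.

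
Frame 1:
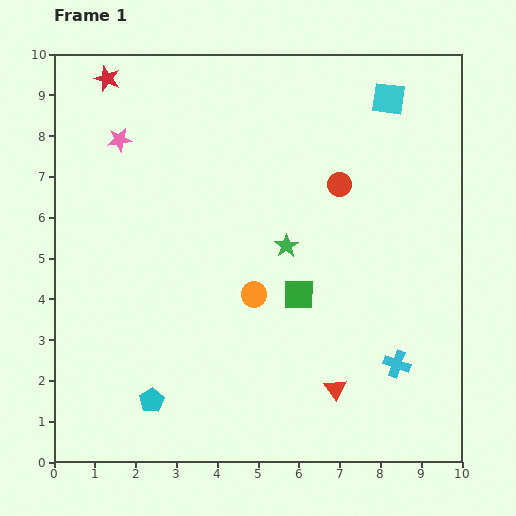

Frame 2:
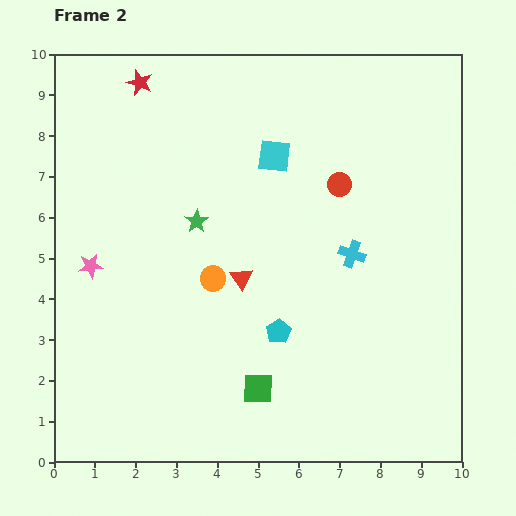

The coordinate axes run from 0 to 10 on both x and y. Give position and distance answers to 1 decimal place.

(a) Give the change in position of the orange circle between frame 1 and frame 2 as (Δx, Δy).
(-1.0, 0.4)

The orange circle was at (4.9, 4.1) in frame 1 and (3.9, 4.5) in frame 2.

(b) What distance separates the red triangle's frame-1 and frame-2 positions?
3.5

The red triangle moved from (6.9, 1.8) to (4.6, 4.5), a distance of √(2.3² + 2.7²) ≈ 3.5.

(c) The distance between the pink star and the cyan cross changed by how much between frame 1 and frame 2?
-2.3

Distance in frame 1: 8.7. Distance in frame 2: 6.4.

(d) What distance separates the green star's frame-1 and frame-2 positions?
2.3

The green star moved from (5.7, 5.3) to (3.5, 5.9), a distance of √(2.2² + 0.6²) ≈ 2.3.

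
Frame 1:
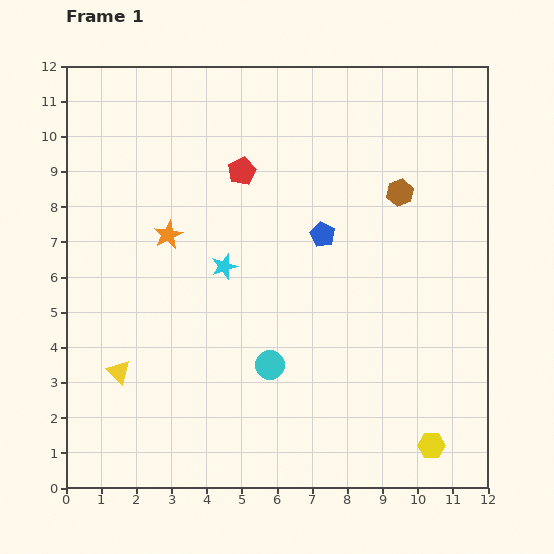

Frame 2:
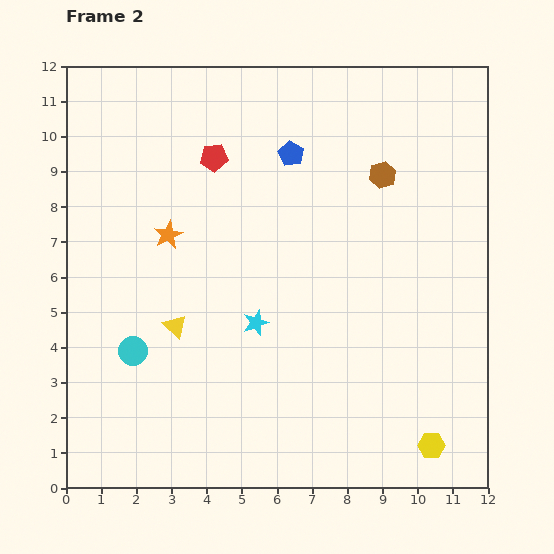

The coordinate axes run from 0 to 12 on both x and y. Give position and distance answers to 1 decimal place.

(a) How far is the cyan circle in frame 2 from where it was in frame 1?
3.9

The cyan circle moved from (5.8, 3.5) to (1.9, 3.9), a distance of √(3.9² + 0.4²) ≈ 3.9.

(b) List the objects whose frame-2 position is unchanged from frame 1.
the orange star, the yellow hexagon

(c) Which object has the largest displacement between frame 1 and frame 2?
the cyan circle

(moved 3.9; next 2.5)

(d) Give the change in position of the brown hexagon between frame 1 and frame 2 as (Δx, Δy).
(-0.5, 0.5)

The brown hexagon was at (9.5, 8.4) in frame 1 and (9.0, 8.9) in frame 2.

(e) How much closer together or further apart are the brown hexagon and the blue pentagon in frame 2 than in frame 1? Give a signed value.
+0.2

Distance in frame 1: 2.5. Distance in frame 2: 2.7.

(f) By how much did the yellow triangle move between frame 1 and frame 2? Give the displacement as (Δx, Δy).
(1.6, 1.3)

The yellow triangle was at (1.5, 3.3) in frame 1 and (3.1, 4.6) in frame 2.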